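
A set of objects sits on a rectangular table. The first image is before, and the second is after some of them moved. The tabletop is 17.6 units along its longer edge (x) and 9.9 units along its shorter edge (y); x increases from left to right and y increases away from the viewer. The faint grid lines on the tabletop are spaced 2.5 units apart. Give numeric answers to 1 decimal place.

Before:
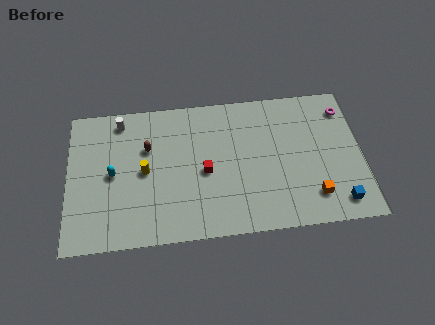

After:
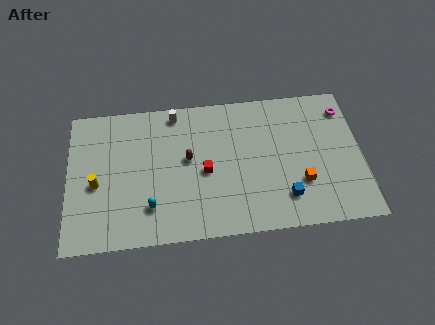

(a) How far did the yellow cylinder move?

3.0

The yellow cylinder moved from about (4.6, 4.9) to (1.7, 4.3), a distance of √(2.9² + 0.6²) ≈ 3.0.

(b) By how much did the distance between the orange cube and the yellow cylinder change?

+1.9

They were about 10.4 units apart before and 12.3 after — 1.9 units further apart.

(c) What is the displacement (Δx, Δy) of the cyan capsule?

(2.2, -2.5)

The cyan capsule started near (2.7, 4.9) and ended near (4.9, 2.4).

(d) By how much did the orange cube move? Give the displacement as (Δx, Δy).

(-0.7, 1.0)

The orange cube was at about (14.6, 2.1) and moved to about (13.9, 3.1).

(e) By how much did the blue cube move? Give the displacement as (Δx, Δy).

(-3.2, 0.7)

The blue cube was at about (16.1, 1.5) and moved to about (12.9, 2.2).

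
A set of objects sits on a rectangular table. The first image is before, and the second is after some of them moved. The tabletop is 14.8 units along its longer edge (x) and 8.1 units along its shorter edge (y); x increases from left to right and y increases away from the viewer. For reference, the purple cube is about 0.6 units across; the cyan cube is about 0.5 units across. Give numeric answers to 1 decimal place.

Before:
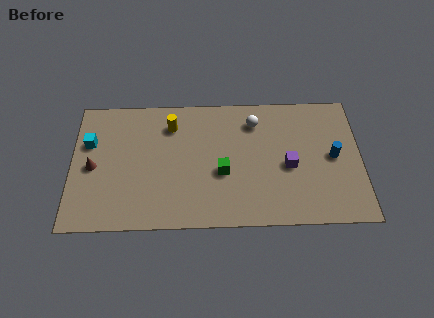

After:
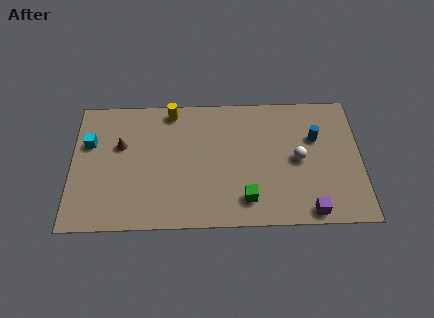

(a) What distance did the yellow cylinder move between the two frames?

0.9

The yellow cylinder moved from about (5.1, 6.3) to (5.1, 7.2), a distance of √(0.0² + 0.9²) ≈ 0.9.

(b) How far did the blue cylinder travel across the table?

1.5

The blue cylinder was near (13.4, 4.1) before and (12.5, 5.3) after, so it travelled √(0.9² + 1.2²) ≈ 1.5 units.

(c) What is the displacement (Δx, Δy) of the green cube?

(1.2, -1.7)

From the two frames, the green cube sits at roughly (7.7, 3.3) before and (8.9, 1.6) after.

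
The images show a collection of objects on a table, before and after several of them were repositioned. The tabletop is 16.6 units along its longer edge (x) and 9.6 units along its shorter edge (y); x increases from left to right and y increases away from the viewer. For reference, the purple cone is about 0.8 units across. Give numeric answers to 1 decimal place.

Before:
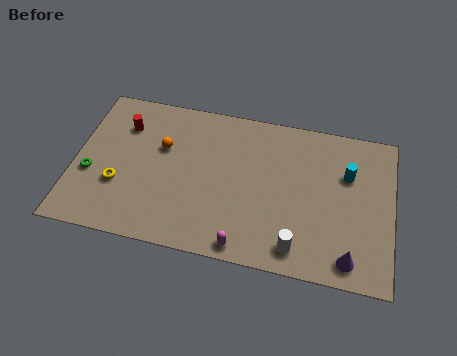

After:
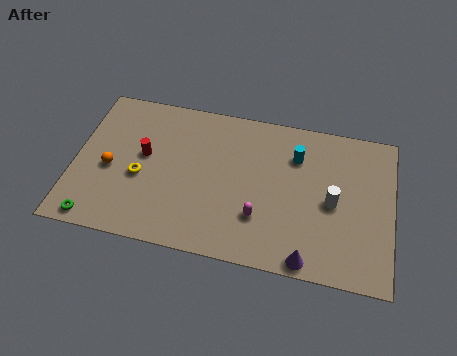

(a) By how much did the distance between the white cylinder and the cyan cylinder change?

-2.3

Before: roughly 5.5 units apart; after: 3.2. That's 2.3 units closer together.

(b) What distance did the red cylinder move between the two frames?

2.1

From (2.4, 7.1) to (3.6, 5.4), the red cylinder covered √(1.2² + 1.7²) ≈ 2.1 units.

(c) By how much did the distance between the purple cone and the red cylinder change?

-3.5

Before: roughly 13.4 units apart; after: 9.9. That's 3.5 units closer together.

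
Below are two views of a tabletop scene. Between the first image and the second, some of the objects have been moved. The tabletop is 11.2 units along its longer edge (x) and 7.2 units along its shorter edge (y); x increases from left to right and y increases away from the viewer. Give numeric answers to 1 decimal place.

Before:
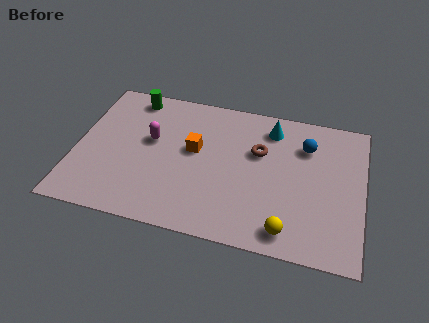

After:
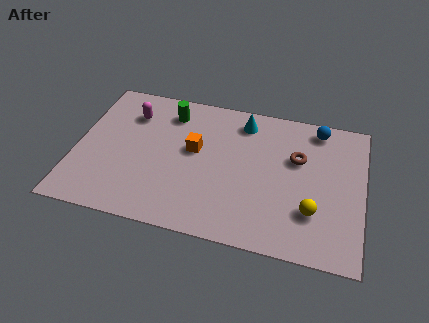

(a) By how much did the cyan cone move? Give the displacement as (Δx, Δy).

(-1.1, 0.1)

From the two frames, the cyan cone sits at roughly (7.5, 5.9) before and (6.4, 6.0) after.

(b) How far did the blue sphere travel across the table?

1.1

The blue sphere moved from about (8.9, 5.3) to (9.3, 6.3), a distance of √(0.4² + 1.0²) ≈ 1.1.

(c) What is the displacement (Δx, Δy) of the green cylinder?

(1.5, -0.5)

The green cylinder was at about (2.0, 6.3) and moved to about (3.5, 5.8).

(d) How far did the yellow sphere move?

1.4

The yellow sphere moved from about (8.4, 1.0) to (9.3, 2.1), a distance of √(0.9² + 1.1²) ≈ 1.4.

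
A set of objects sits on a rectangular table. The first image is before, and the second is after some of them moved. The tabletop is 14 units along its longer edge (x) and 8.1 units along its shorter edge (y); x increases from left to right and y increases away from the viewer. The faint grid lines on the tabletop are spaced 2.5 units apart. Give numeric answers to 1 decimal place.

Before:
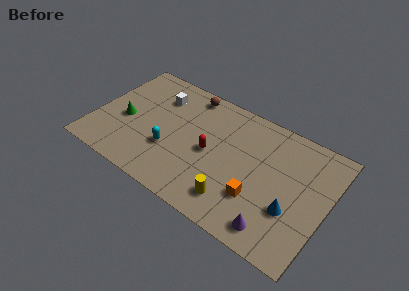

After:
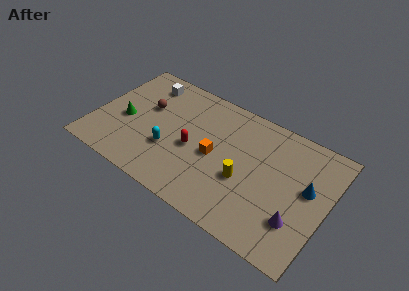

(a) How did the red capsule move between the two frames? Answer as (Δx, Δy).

(-1.0, -0.3)

The red capsule started near (7.0, 3.9) and ended near (6.0, 3.6).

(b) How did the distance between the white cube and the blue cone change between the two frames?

+1.2

Before: roughly 9.3 units apart; after: 10.5. That's 1.2 units further apart.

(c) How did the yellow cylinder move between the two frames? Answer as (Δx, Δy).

(0.3, 1.6)

From the two frames, the yellow cylinder sits at roughly (8.9, 1.6) before and (9.2, 3.2) after.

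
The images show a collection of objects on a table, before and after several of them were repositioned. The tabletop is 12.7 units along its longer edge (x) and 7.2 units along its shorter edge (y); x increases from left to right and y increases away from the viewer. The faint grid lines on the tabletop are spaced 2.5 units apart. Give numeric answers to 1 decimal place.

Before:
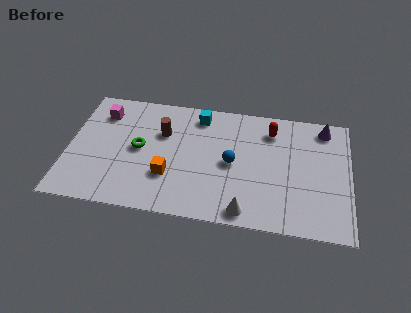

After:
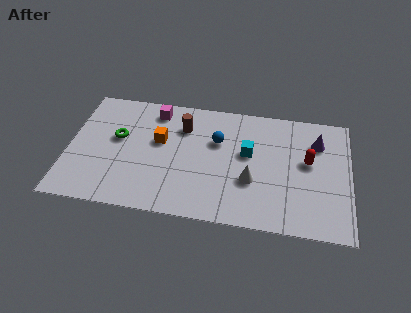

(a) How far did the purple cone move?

0.9

The purple cone moved from about (11.5, 6.2) to (11.2, 5.3), a distance of √(0.3² + 0.9²) ≈ 0.9.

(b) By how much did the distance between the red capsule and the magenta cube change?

-0.4

They were about 7.7 units apart before and 7.3 after — 0.4 units closer together.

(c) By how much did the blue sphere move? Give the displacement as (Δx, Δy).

(-0.7, 1.2)

The blue sphere was at about (7.4, 3.5) and moved to about (6.7, 4.7).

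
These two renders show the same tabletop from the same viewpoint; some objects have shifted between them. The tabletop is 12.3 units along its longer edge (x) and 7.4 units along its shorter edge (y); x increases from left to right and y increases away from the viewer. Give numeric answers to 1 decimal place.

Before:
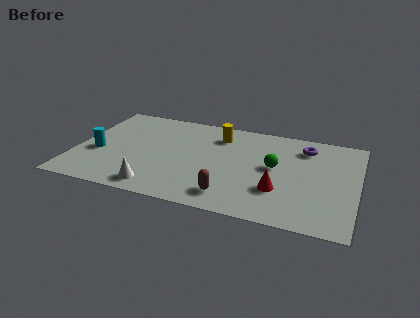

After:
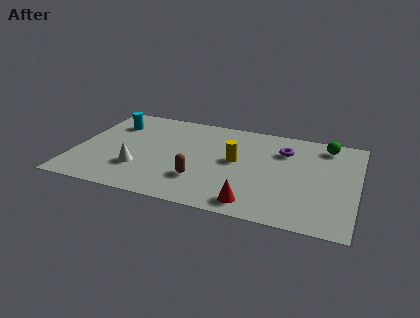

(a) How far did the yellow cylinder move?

2.0

The yellow cylinder was near (6.1, 5.8) before and (7.0, 4.0) after, so it travelled √(0.9² + 1.8²) ≈ 2.0 units.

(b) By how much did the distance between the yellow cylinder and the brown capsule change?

-2.2

They were about 4.6 units apart before and 2.4 after — 2.2 units closer together.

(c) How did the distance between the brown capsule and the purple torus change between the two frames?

-0.7

The distance was about 5.4 in the first image and 4.7 in the second, so they moved 0.7 units closer together.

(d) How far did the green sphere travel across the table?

3.1

From (8.7, 4.0) to (10.8, 6.3), the green sphere covered √(2.1² + 2.3²) ≈ 3.1 units.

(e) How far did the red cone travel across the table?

1.6

The red cone was near (9.0, 2.3) before and (8.0, 1.0) after, so it travelled √(1.0² + 1.3²) ≈ 1.6 units.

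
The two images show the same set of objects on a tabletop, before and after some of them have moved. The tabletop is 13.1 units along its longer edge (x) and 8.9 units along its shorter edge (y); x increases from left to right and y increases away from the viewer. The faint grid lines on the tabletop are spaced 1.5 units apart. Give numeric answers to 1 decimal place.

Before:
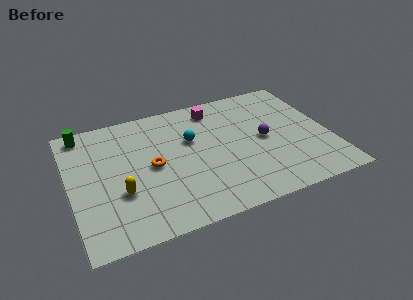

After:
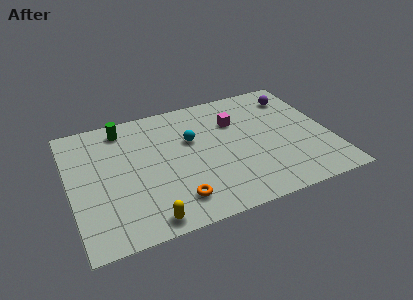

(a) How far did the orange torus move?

2.8

The orange torus was near (4.1, 4.4) before and (5.0, 1.7) after, so it travelled √(0.9² + 2.7²) ≈ 2.8 units.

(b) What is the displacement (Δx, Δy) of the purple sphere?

(1.9, 2.7)

The purple sphere started near (9.8, 4.4) and ended near (11.7, 7.1).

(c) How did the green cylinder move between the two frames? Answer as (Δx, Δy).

(2.0, -0.3)

The green cylinder was at about (0.9, 7.9) and moved to about (2.9, 7.6).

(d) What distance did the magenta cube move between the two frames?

1.6

From (7.6, 7.5) to (8.5, 6.2), the magenta cube covered √(0.9² + 1.3²) ≈ 1.6 units.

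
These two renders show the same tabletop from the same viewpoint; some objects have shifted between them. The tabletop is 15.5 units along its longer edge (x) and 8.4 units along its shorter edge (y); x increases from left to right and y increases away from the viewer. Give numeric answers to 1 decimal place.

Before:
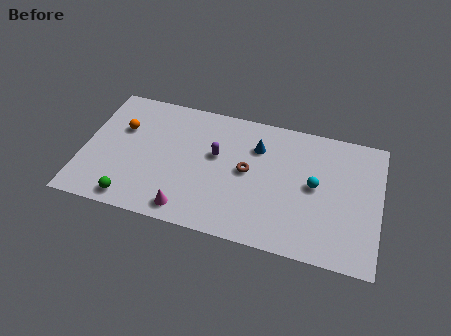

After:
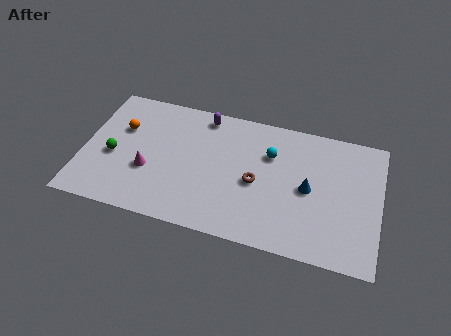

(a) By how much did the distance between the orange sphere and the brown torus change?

+0.6

Before: roughly 6.8 units apart; after: 7.4. That's 0.6 units further apart.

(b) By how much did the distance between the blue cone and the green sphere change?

+2.2

They were about 8.0 units apart before and 10.2 after — 2.2 units further apart.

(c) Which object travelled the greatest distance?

the blue cone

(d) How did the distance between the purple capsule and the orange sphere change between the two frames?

-0.4

They were about 5.0 units apart before and 4.6 after — 0.4 units closer together.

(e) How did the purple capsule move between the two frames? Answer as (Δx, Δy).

(-0.8, 2.4)

From the two frames, the purple capsule sits at roughly (6.9, 5.0) before and (6.1, 7.4) after.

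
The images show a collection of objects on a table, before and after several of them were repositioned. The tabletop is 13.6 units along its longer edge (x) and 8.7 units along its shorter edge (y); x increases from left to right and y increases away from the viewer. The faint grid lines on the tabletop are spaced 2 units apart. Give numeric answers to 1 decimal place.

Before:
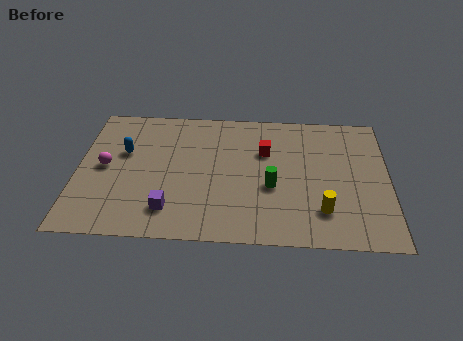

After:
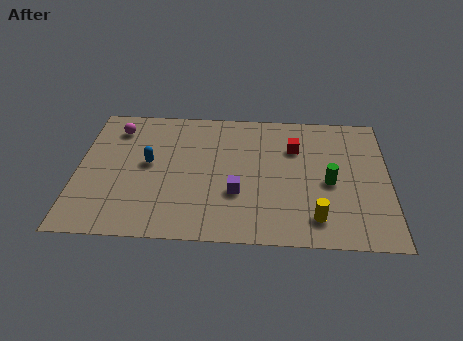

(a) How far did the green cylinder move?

2.5

The green cylinder was near (8.5, 3.5) before and (11.0, 3.9) after, so it travelled √(2.5² + 0.4²) ≈ 2.5 units.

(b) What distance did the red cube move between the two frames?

1.3

The red cube moved from about (8.2, 5.8) to (9.5, 6.1), a distance of √(1.3² + 0.3²) ≈ 1.3.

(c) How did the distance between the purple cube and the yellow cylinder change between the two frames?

-2.9

The distance was about 6.6 in the first image and 3.7 in the second, so they moved 2.9 units closer together.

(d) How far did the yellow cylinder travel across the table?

0.6

The yellow cylinder moved from about (10.7, 2.1) to (10.4, 1.6), a distance of √(0.3² + 0.5²) ≈ 0.6.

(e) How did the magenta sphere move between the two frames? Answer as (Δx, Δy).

(0.4, 2.6)

From the two frames, the magenta sphere sits at roughly (1.2, 4.4) before and (1.6, 7.0) after.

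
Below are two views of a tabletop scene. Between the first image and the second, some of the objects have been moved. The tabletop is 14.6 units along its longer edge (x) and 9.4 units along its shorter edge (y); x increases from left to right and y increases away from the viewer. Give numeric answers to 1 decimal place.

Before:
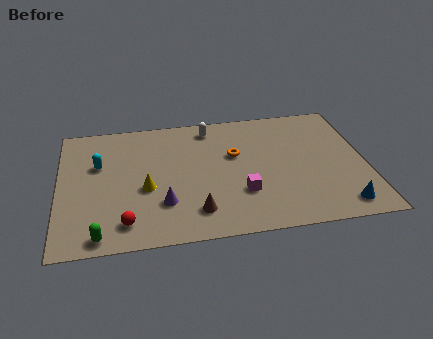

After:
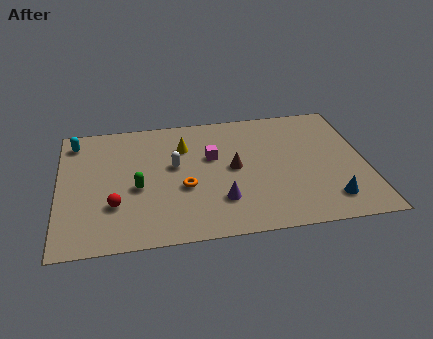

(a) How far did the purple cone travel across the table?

2.7

From (4.9, 2.7) to (7.6, 2.5), the purple cone covered √(2.7² + 0.2²) ≈ 2.7 units.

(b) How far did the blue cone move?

0.7

From (13.2, 1.3) to (12.7, 1.8), the blue cone covered √(0.5² + 0.5²) ≈ 0.7 units.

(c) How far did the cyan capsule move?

2.2

The cyan capsule moved from about (1.9, 6.0) to (0.8, 7.9), a distance of √(1.1² + 1.9²) ≈ 2.2.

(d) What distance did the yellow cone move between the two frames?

3.5

From (4.1, 3.9) to (6.0, 6.8), the yellow cone covered √(1.9² + 2.9²) ≈ 3.5 units.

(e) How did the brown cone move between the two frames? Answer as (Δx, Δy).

(1.9, 2.9)

The brown cone started near (6.4, 1.9) and ended near (8.3, 4.8).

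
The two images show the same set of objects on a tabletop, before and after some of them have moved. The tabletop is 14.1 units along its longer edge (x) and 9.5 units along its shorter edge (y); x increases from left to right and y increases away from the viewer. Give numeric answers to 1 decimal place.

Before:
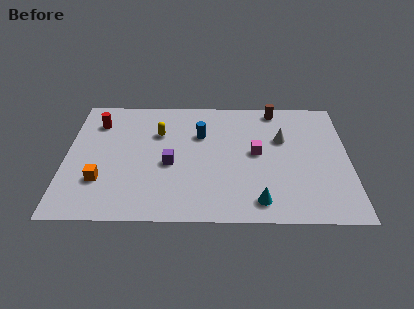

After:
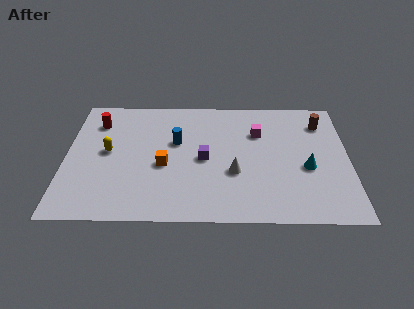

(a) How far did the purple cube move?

1.7

The purple cube moved from about (5.2, 4.1) to (6.9, 4.5), a distance of √(1.7² + 0.4²) ≈ 1.7.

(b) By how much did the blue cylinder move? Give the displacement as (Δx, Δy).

(-1.2, -0.6)

The blue cylinder started near (6.7, 6.4) and ended near (5.5, 5.8).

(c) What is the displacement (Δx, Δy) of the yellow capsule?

(-2.5, -1.5)

The yellow capsule was at about (4.6, 6.5) and moved to about (2.1, 5.0).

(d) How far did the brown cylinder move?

2.5

The brown cylinder was near (10.5, 8.5) before and (12.8, 7.4) after, so it travelled √(2.3² + 1.1²) ≈ 2.5 units.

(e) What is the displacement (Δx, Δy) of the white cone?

(-2.4, -2.6)

The white cone started near (10.8, 6.1) and ended near (8.4, 3.5).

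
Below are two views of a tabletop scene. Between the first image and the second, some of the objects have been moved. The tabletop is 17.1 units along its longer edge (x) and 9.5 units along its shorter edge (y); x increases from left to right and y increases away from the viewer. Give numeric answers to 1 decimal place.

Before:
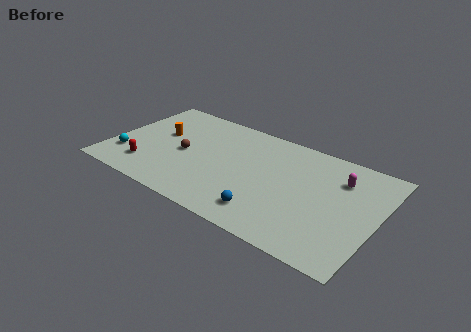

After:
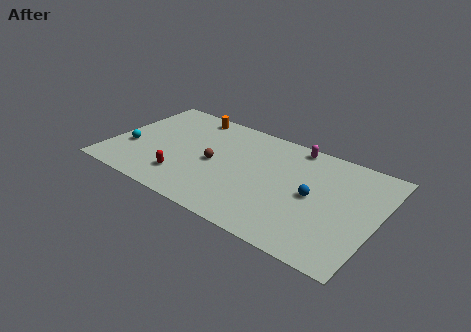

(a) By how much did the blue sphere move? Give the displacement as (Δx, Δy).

(2.5, 2.9)

From the two frames, the blue sphere sits at roughly (10.6, 1.8) before and (13.1, 4.7) after.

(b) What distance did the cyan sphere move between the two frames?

0.9

The cyan sphere moved from about (1.2, 2.5) to (1.3, 3.4), a distance of √(0.1² + 0.9²) ≈ 0.9.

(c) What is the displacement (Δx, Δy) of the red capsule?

(2.4, 0.1)

From the two frames, the red capsule sits at roughly (2.7, 2.1) before and (5.1, 2.2) after.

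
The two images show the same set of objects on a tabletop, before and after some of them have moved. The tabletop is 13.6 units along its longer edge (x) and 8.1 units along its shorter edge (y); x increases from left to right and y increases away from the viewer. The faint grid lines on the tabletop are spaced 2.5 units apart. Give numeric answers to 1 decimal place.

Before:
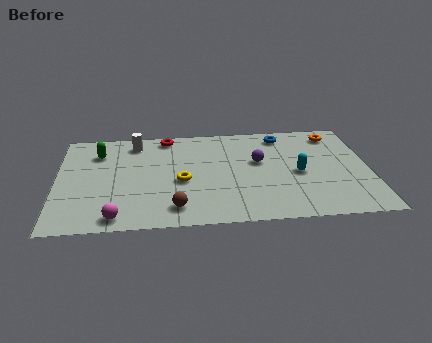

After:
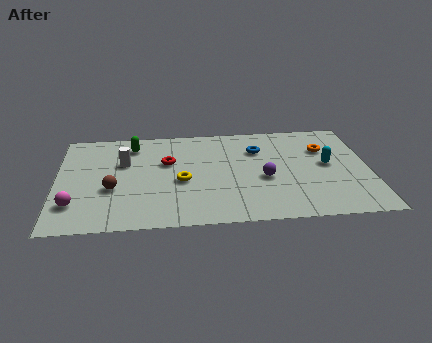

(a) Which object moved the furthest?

the brown sphere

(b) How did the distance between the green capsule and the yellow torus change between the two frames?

-0.7

Before: roughly 4.4 units apart; after: 3.7. That's 0.7 units closer together.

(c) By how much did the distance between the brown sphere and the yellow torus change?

+0.9

The distance was about 2.1 in the first image and 3.0 in the second, so they moved 0.9 units further apart.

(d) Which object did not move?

the yellow torus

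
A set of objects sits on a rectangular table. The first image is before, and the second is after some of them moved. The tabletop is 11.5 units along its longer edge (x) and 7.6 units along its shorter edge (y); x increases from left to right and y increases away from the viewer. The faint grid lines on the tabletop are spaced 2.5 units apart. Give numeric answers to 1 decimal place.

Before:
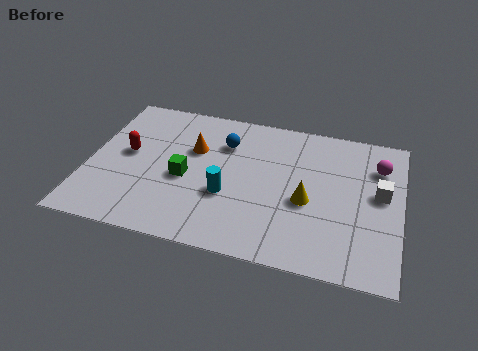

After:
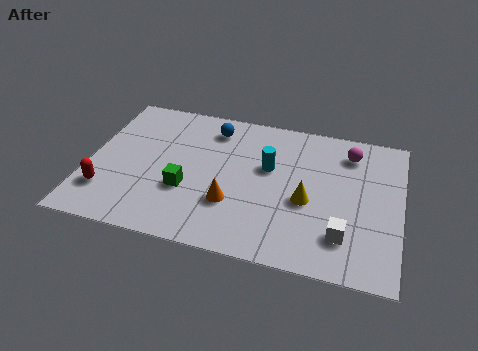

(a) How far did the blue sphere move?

0.9

The blue sphere was near (4.9, 5.5) before and (4.4, 6.2) after, so it travelled √(0.5² + 0.7²) ≈ 0.9 units.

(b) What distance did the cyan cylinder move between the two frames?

2.3

From (5.2, 2.8) to (6.6, 4.6), the cyan cylinder covered √(1.4² + 1.8²) ≈ 2.3 units.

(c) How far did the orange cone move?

3.0

From (3.8, 4.9) to (5.4, 2.4), the orange cone covered √(1.6² + 2.5²) ≈ 3.0 units.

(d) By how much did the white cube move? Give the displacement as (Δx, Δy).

(-1.2, -2.4)

From the two frames, the white cube sits at roughly (10.7, 4.2) before and (9.5, 1.8) after.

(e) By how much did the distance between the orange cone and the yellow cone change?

-1.8

The distance was about 4.6 in the first image and 2.8 in the second, so they moved 1.8 units closer together.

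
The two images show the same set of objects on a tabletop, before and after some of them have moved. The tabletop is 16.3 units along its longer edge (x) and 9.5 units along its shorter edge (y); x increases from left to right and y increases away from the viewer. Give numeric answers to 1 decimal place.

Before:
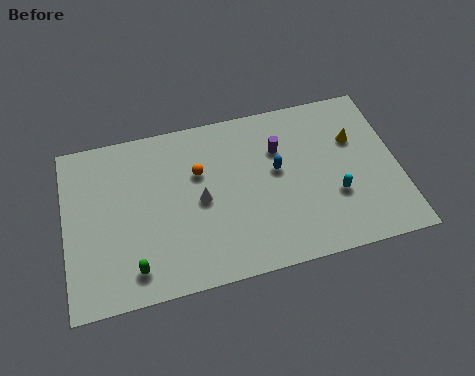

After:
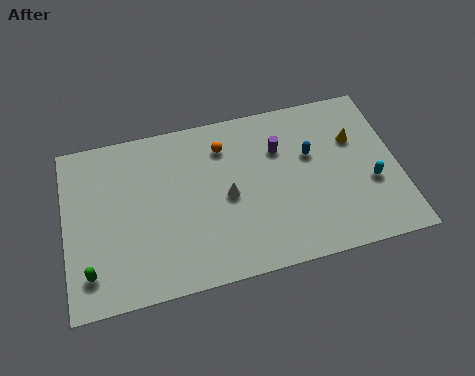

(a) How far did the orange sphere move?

1.8

The orange sphere moved from about (6.6, 6.2) to (7.9, 7.4), a distance of √(1.3² + 1.2²) ≈ 1.8.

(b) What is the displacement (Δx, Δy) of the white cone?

(1.3, -0.1)

The white cone started near (6.6, 4.6) and ended near (7.9, 4.5).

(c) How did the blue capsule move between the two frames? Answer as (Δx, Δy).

(1.7, 0.5)

The blue capsule was at about (10.4, 5.4) and moved to about (12.1, 5.9).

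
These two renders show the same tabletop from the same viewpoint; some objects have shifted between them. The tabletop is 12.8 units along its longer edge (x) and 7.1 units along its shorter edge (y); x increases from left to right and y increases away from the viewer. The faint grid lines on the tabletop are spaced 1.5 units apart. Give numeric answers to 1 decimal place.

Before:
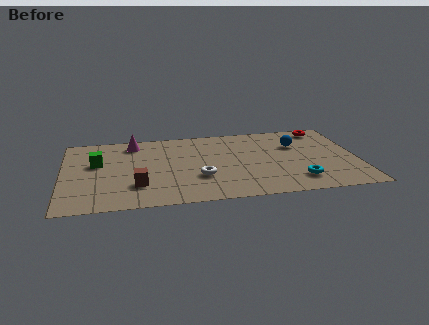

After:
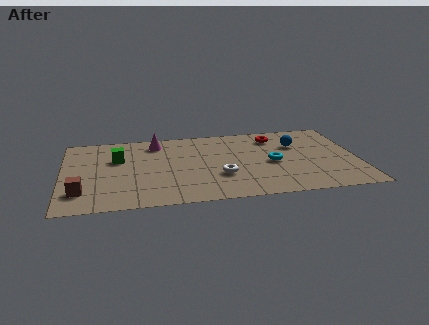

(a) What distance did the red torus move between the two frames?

2.3

From (11.5, 6.2) to (9.3, 5.7), the red torus covered √(2.2² + 0.5²) ≈ 2.3 units.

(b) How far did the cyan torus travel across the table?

2.1

The cyan torus was near (10.1, 1.5) before and (9.1, 3.3) after, so it travelled √(1.0² + 1.8²) ≈ 2.1 units.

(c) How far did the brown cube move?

2.4

From (3.2, 2.0) to (0.8, 1.7), the brown cube covered √(2.4² + 0.3²) ≈ 2.4 units.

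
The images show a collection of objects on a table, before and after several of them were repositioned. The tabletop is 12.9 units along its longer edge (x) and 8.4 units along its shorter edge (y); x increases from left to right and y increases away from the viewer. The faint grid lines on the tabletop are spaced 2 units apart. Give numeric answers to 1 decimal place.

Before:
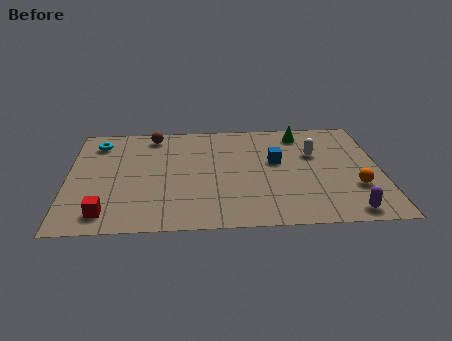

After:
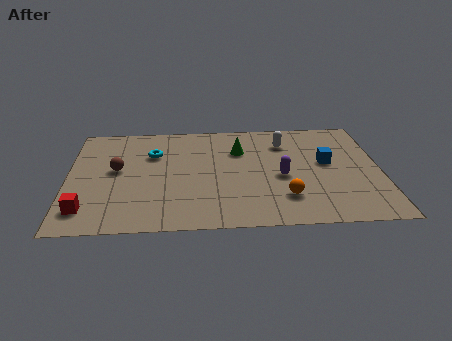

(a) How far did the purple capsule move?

3.8

The purple capsule was near (11.4, 0.9) before and (8.8, 3.7) after, so it travelled √(2.6² + 2.8²) ≈ 3.8 units.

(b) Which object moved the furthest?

the purple capsule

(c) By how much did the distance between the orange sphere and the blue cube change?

-0.7

Before: roughly 3.9 units apart; after: 3.2. That's 0.7 units closer together.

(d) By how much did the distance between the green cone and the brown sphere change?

-0.9

Before: roughly 6.2 units apart; after: 5.3. That's 0.9 units closer together.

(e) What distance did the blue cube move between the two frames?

2.1

The blue cube moved from about (8.6, 4.9) to (10.7, 4.7), a distance of √(2.1² + 0.2²) ≈ 2.1.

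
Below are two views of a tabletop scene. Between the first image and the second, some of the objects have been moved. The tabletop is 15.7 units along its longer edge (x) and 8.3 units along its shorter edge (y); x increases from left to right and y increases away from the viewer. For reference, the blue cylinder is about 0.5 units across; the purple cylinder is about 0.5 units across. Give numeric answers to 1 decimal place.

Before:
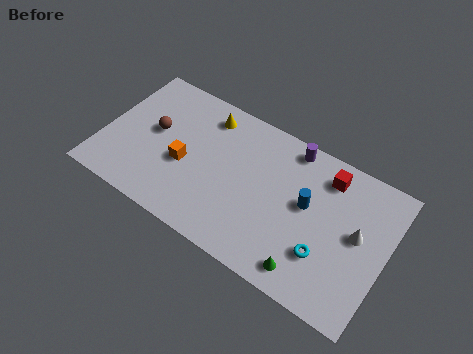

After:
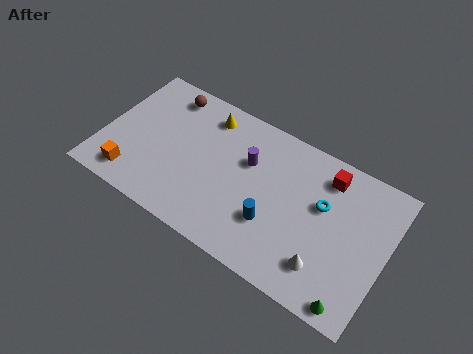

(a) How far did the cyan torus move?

2.6

From (12.6, 2.5) to (12.1, 5.1), the cyan torus covered √(0.5² + 2.6²) ≈ 2.6 units.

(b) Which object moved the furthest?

the orange cube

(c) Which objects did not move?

the red cube and the yellow cone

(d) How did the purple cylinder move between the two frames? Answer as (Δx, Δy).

(-2.1, -2.0)

The purple cylinder started near (10.0, 7.4) and ended near (7.9, 5.4).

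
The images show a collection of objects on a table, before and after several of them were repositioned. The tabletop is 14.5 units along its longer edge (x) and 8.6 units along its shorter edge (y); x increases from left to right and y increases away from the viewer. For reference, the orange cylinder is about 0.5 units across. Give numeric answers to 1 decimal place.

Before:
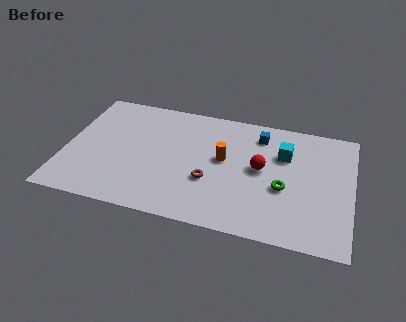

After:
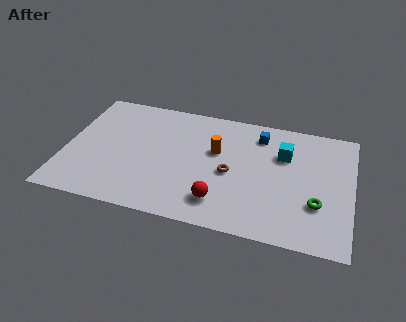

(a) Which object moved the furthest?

the red sphere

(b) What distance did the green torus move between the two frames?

1.8

The green torus moved from about (11.1, 3.5) to (12.8, 2.8), a distance of √(1.7² + 0.7²) ≈ 1.8.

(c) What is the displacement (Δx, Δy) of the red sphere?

(-1.9, -2.8)

The red sphere was at about (9.9, 4.6) and moved to about (8.0, 1.8).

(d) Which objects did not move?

the blue cube and the cyan cube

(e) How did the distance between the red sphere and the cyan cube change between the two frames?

+3.4

They were about 1.7 units apart before and 5.1 after — 3.4 units further apart.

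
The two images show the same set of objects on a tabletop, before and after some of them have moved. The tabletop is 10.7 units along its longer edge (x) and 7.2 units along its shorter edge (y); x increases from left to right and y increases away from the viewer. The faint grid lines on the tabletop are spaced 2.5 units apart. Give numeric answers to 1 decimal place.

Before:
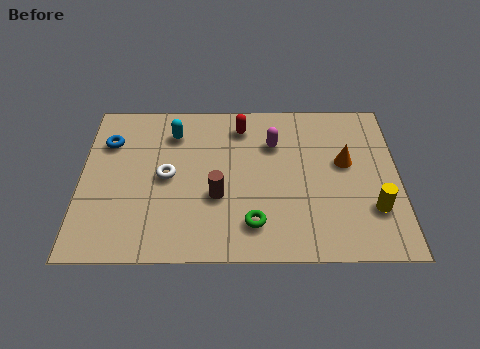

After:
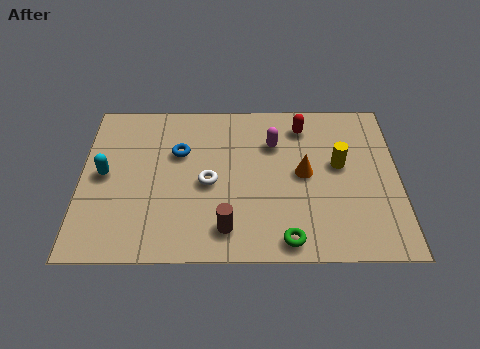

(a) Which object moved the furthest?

the cyan capsule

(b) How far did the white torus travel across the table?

1.4

The white torus moved from about (2.9, 3.6) to (4.3, 3.3), a distance of √(1.4² + 0.3²) ≈ 1.4.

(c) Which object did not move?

the magenta capsule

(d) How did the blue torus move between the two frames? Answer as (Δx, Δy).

(2.4, -0.5)

The blue torus was at about (0.9, 5.2) and moved to about (3.3, 4.7).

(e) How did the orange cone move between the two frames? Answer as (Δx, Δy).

(-1.4, -0.5)

The orange cone was at about (8.9, 4.2) and moved to about (7.5, 3.7).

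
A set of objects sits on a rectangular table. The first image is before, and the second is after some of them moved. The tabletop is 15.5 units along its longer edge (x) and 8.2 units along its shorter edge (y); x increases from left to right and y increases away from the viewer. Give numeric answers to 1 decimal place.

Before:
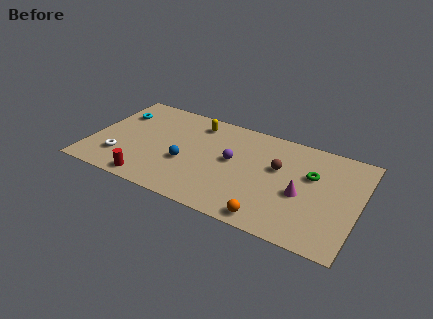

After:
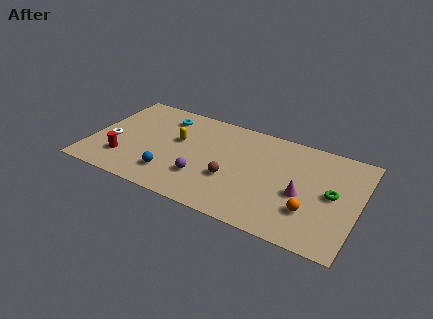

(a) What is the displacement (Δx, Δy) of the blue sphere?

(-0.7, -1.3)

The blue sphere was at about (5.6, 3.2) and moved to about (4.9, 1.9).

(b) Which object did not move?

the magenta cone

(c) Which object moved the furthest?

the brown sphere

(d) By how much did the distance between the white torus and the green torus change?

+1.6

The distance was about 11.2 in the first image and 12.8 in the second, so they moved 1.6 units further apart.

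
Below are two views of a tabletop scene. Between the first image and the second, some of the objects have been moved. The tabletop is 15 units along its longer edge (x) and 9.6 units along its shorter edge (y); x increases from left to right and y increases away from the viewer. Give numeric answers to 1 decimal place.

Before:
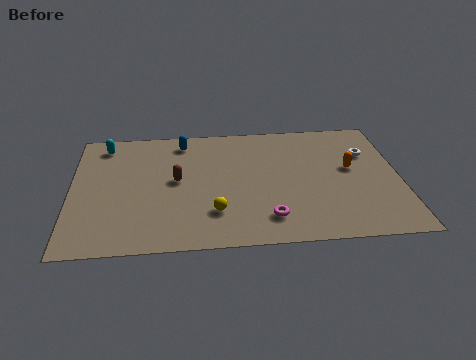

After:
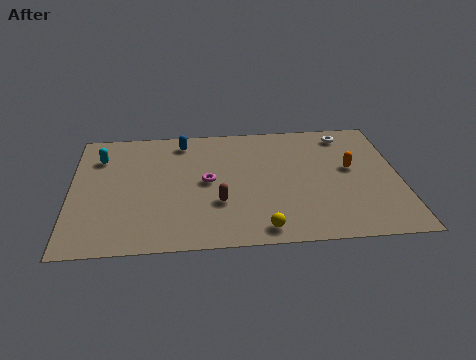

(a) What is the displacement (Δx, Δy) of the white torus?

(-0.9, 1.6)

From the two frames, the white torus sits at roughly (13.6, 6.6) before and (12.7, 8.2) after.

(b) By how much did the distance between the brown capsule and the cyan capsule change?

+2.2

The distance was about 4.5 in the first image and 6.7 in the second, so they moved 2.2 units further apart.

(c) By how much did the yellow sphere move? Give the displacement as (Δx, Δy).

(2.1, -1.4)

The yellow sphere was at about (6.5, 2.5) and moved to about (8.6, 1.1).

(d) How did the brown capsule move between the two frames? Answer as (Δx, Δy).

(1.9, -1.9)

From the two frames, the brown capsule sits at roughly (4.8, 5.1) before and (6.7, 3.2) after.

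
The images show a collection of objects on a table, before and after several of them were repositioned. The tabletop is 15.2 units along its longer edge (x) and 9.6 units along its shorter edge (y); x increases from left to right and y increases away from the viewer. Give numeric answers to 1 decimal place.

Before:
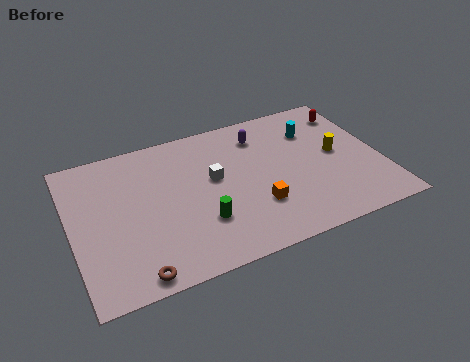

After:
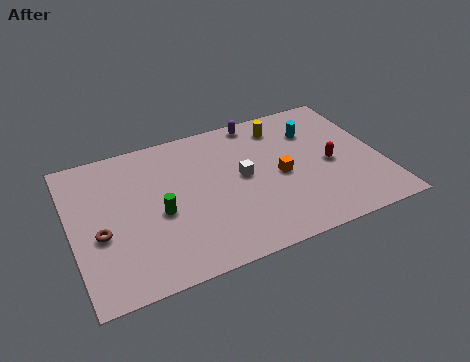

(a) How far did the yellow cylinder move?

3.8

From (13.1, 5.0) to (10.7, 7.9), the yellow cylinder covered √(2.4² + 2.9²) ≈ 3.8 units.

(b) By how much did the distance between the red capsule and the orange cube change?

-4.7

Before: roughly 7.2 units apart; after: 2.5. That's 4.7 units closer together.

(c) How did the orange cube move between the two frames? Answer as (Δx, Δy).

(1.4, 1.6)

From the two frames, the orange cube sits at roughly (8.8, 2.9) before and (10.2, 4.5) after.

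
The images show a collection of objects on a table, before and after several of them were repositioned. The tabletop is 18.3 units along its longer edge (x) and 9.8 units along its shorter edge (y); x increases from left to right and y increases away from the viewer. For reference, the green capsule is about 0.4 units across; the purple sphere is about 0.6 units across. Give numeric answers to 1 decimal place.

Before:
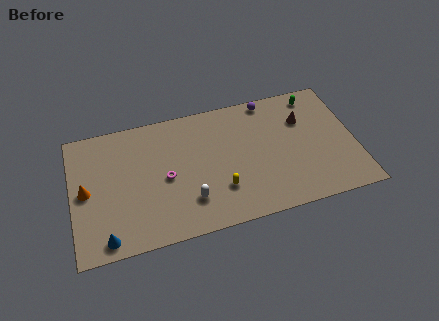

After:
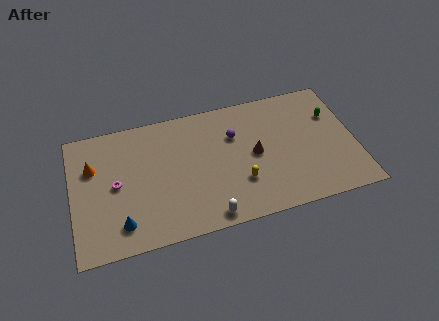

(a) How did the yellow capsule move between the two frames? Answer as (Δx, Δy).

(1.3, 0.2)

The yellow capsule was at about (9.4, 2.8) and moved to about (10.7, 3.0).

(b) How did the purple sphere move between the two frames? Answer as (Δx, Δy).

(-2.4, -2.2)

From the two frames, the purple sphere sits at roughly (13.0, 8.9) before and (10.6, 6.7) after.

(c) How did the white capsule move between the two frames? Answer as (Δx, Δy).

(1.1, -1.5)

The white capsule was at about (7.4, 2.5) and moved to about (8.5, 1.0).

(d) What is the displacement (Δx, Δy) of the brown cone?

(-3.3, -1.9)

The brown cone started near (15.1, 6.8) and ended near (11.8, 4.9).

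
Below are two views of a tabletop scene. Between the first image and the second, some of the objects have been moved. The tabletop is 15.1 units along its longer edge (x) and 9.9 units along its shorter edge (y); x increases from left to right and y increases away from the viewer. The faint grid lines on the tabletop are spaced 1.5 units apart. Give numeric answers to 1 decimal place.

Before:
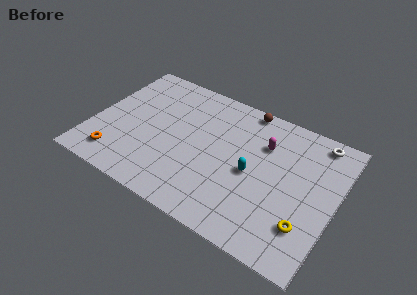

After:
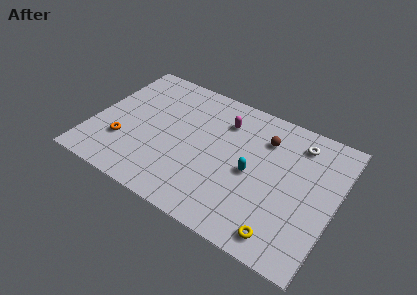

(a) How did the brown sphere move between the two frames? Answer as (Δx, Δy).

(1.5, -1.7)

The brown sphere started near (8.9, 9.1) and ended near (10.4, 7.4).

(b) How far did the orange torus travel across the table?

1.3

The orange torus moved from about (1.9, 1.7) to (2.1, 3.0), a distance of √(0.2² + 1.3²) ≈ 1.3.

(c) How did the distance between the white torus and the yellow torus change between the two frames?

+0.6

Before: roughly 6.2 units apart; after: 6.8. That's 0.6 units further apart.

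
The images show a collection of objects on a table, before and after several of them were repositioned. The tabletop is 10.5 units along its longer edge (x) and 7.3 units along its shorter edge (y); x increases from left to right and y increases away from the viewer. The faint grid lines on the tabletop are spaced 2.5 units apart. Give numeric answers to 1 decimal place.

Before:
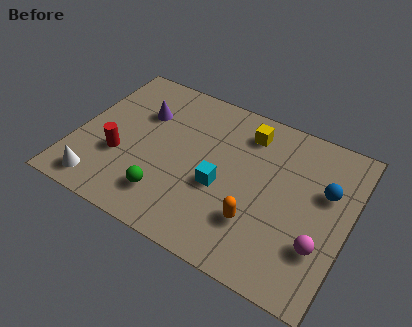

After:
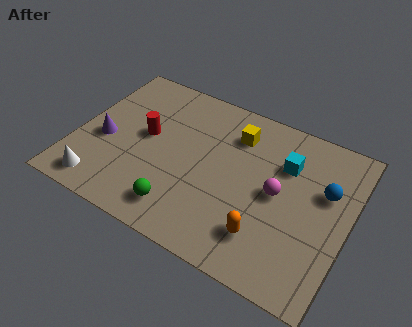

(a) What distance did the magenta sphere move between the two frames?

2.3

From (9.6, 2.2) to (7.8, 3.7), the magenta sphere covered √(1.8² + 1.5²) ≈ 2.3 units.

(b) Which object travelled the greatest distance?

the cyan cube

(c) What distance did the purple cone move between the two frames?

2.2

The purple cone was near (2.3, 5.0) before and (1.1, 3.1) after, so it travelled √(1.2² + 1.9²) ≈ 2.2 units.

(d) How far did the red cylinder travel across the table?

1.6

The red cylinder moved from about (1.8, 2.6) to (2.6, 4.0), a distance of √(0.8² + 1.4²) ≈ 1.6.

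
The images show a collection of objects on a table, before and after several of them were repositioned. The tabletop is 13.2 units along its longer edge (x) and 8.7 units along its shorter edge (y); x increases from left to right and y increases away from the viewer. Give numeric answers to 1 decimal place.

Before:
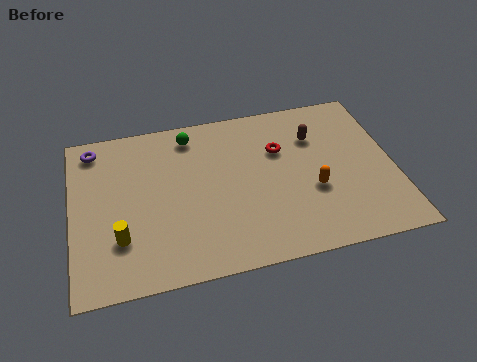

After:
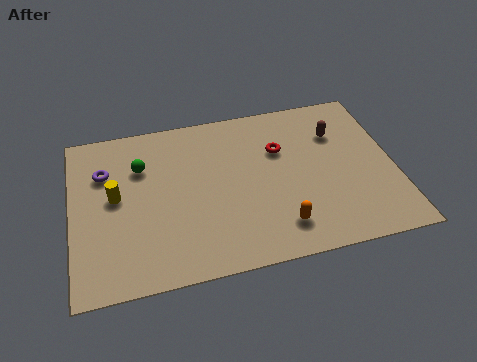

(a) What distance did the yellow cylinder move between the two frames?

2.2

The yellow cylinder was near (1.9, 2.5) before and (1.8, 4.7) after, so it travelled √(0.1² + 2.2²) ≈ 2.2 units.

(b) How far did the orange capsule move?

2.2

The orange capsule was near (9.8, 3.3) before and (8.3, 1.7) after, so it travelled √(1.5² + 1.6²) ≈ 2.2 units.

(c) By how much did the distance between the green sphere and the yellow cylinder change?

-4.0

They were about 5.8 units apart before and 1.8 after — 4.0 units closer together.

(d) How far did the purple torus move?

1.5

The purple torus was near (1.0, 7.5) before and (1.4, 6.1) after, so it travelled √(0.4² + 1.4²) ≈ 1.5 units.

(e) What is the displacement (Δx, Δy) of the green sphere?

(-2.1, -1.3)

The green sphere started near (5.0, 7.4) and ended near (2.9, 6.1).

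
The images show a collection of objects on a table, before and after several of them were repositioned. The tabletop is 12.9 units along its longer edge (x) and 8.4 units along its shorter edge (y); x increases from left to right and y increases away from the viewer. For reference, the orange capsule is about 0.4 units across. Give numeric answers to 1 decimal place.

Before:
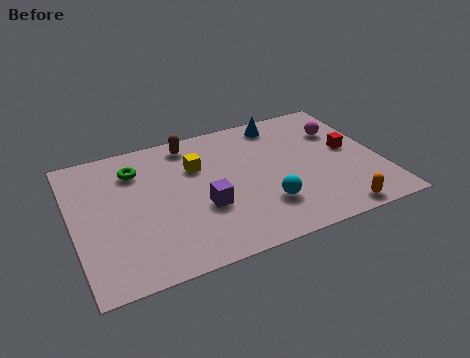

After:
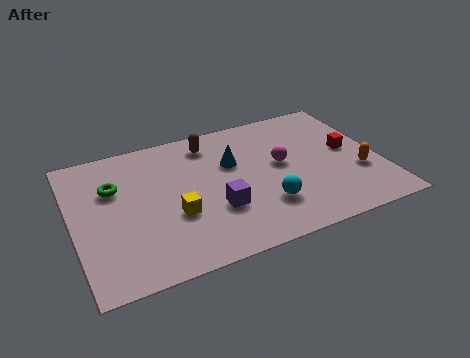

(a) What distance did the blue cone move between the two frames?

3.0

The blue cone was near (9.1, 7.3) before and (6.8, 5.4) after, so it travelled √(2.3² + 1.9²) ≈ 3.0 units.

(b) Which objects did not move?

the red cube and the cyan sphere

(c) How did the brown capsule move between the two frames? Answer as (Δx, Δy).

(0.8, -0.3)

The brown capsule was at about (5.2, 7.3) and moved to about (6.0, 7.0).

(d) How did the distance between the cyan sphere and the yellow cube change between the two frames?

-0.4

Before: roughly 4.2 units apart; after: 3.8. That's 0.4 units closer together.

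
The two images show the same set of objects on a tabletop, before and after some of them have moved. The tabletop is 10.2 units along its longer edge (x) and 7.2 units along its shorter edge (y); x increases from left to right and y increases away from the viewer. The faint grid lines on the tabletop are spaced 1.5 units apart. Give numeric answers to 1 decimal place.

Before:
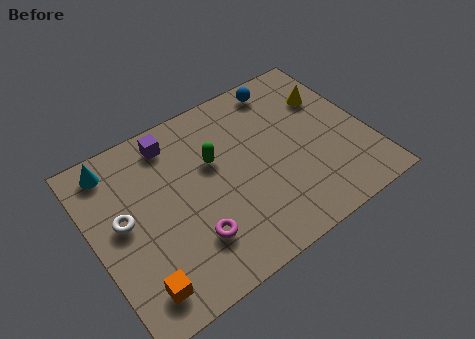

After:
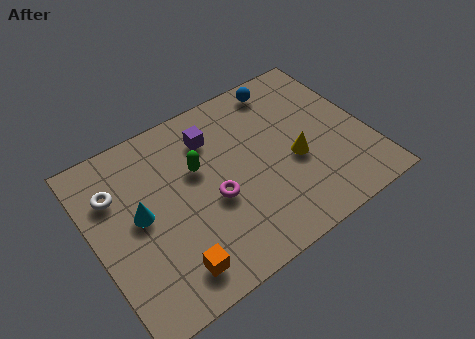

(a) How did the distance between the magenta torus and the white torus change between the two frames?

+0.9

They were about 3.0 units apart before and 3.9 after — 0.9 units further apart.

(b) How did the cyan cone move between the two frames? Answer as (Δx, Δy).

(0.6, -2.4)

The cyan cone started near (1.1, 6.2) and ended near (1.7, 3.8).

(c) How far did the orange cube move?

1.2

The orange cube moved from about (1.2, 1.2) to (2.4, 1.2), a distance of √(1.2² + 0.0²) ≈ 1.2.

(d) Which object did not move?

the blue sphere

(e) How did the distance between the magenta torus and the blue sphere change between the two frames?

-1.5

They were about 6.2 units apart before and 4.7 after — 1.5 units closer together.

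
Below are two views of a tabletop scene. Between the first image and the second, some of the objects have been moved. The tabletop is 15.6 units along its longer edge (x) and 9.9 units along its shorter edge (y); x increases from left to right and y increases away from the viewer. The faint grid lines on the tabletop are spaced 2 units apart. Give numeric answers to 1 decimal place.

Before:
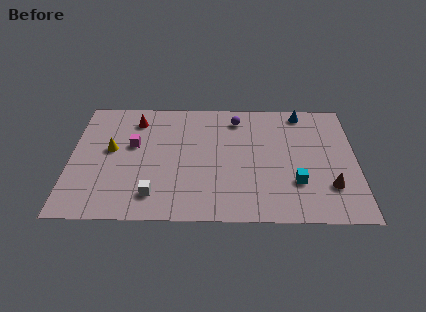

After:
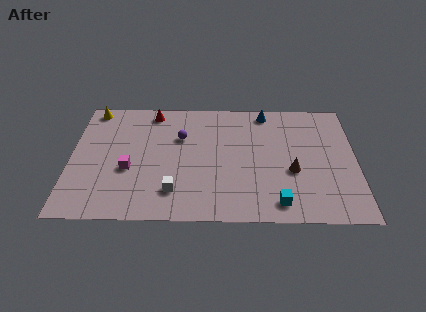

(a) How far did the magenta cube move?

2.0

From (3.4, 5.9) to (3.2, 3.9), the magenta cube covered √(0.2² + 2.0²) ≈ 2.0 units.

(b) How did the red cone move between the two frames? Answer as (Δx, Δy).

(0.9, 0.7)

The red cone started near (3.5, 8.0) and ended near (4.4, 8.7).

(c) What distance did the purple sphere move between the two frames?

3.5

The purple sphere was near (9.1, 8.2) before and (6.0, 6.6) after, so it travelled √(3.1² + 1.6²) ≈ 3.5 units.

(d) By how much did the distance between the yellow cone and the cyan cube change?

+2.3

They were about 10.4 units apart before and 12.7 after — 2.3 units further apart.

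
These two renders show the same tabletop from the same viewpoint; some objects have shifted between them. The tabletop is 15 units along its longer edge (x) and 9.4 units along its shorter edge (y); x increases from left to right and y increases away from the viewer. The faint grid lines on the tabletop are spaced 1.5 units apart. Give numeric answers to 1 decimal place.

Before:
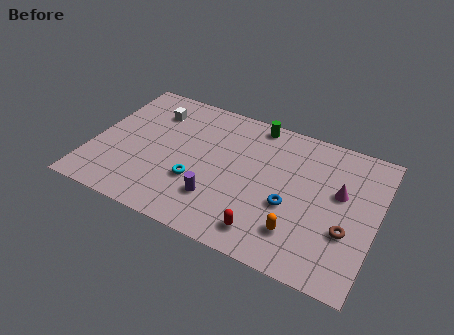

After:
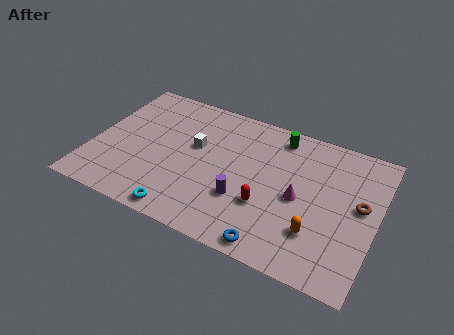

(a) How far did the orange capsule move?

1.0

From (11.2, 2.2) to (12.1, 2.6), the orange capsule covered √(0.9² + 0.4²) ≈ 1.0 units.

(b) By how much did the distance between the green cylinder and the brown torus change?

-2.1

They were about 7.5 units apart before and 5.4 after — 2.1 units closer together.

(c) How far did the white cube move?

3.0

The white cube moved from about (2.8, 7.2) to (5.3, 5.6), a distance of √(2.5² + 1.6²) ≈ 3.0.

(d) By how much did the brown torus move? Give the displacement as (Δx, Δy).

(0.5, 1.9)

From the two frames, the brown torus sits at roughly (13.6, 3.3) before and (14.1, 5.2) after.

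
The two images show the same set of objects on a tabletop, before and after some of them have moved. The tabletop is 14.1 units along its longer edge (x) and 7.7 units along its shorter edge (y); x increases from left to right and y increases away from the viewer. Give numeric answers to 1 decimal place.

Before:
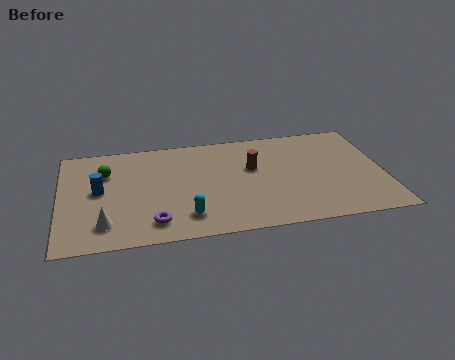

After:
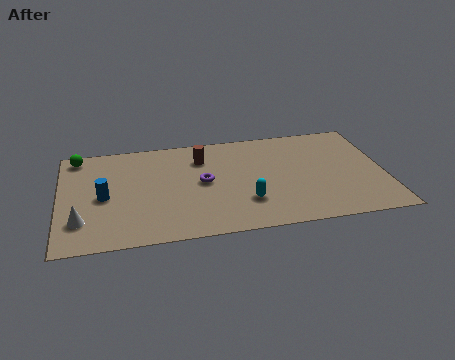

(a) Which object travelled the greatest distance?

the purple torus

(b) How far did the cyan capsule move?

2.7

The cyan capsule was near (5.4, 1.6) before and (8.0, 2.2) after, so it travelled √(2.6² + 0.6²) ≈ 2.7 units.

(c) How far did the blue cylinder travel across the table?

0.5

From (1.7, 4.1) to (1.9, 3.6), the blue cylinder covered √(0.2² + 0.5²) ≈ 0.5 units.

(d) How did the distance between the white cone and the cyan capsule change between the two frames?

+3.6

Before: roughly 3.5 units apart; after: 7.1. That's 3.6 units further apart.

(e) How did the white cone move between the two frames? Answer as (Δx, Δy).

(-1.0, 0.4)

The white cone was at about (1.9, 1.6) and moved to about (0.9, 2.0).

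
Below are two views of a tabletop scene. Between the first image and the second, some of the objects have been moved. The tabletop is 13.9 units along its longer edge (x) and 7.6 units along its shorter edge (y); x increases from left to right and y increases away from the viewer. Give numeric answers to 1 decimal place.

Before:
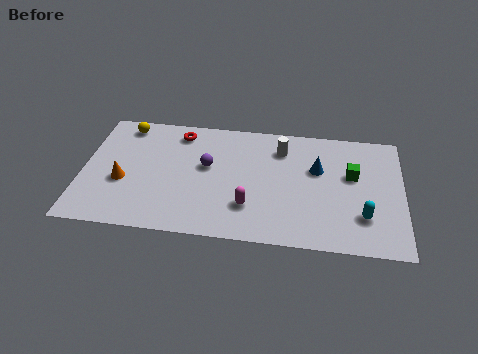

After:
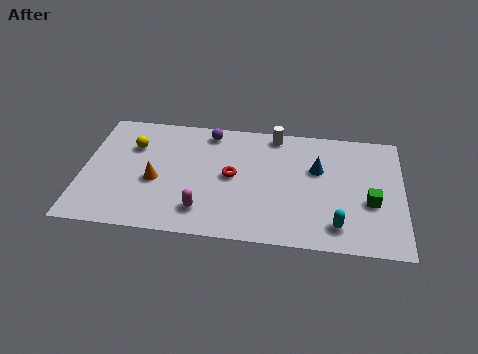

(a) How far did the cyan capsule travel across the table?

1.3

The cyan capsule moved from about (12.2, 2.1) to (11.1, 1.4), a distance of √(1.1² + 0.7²) ≈ 1.3.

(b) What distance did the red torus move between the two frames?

3.5

The red torus was near (4.1, 6.4) before and (6.5, 3.9) after, so it travelled √(2.4² + 2.5²) ≈ 3.5 units.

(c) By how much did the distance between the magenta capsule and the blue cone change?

+1.9

Before: roughly 4.0 units apart; after: 5.9. That's 1.9 units further apart.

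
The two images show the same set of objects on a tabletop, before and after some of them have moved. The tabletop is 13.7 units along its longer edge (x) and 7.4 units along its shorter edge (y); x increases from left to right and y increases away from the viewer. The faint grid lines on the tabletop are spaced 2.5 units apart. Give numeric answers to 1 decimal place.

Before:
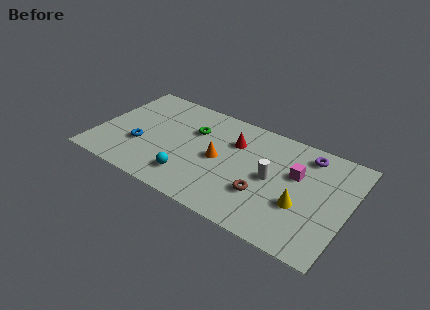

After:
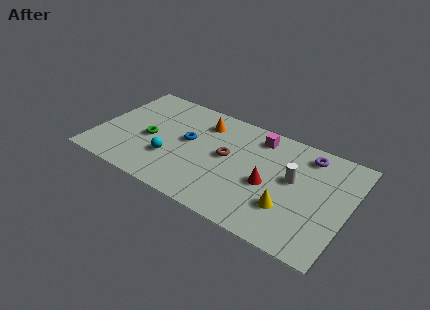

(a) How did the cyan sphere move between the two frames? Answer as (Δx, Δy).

(-1.2, 0.8)

From the two frames, the cyan sphere sits at roughly (5.4, 1.6) before and (4.2, 2.4) after.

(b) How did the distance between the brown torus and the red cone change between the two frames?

-0.9

They were about 3.4 units apart before and 2.5 after — 0.9 units closer together.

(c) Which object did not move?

the purple torus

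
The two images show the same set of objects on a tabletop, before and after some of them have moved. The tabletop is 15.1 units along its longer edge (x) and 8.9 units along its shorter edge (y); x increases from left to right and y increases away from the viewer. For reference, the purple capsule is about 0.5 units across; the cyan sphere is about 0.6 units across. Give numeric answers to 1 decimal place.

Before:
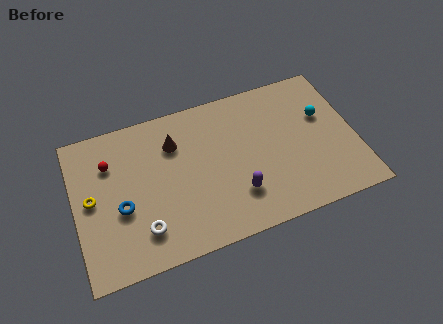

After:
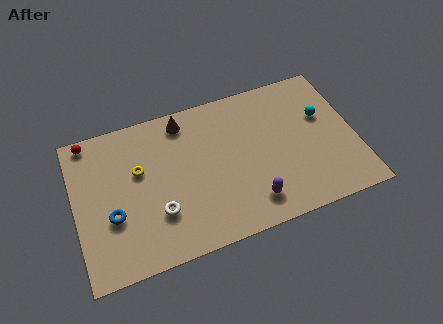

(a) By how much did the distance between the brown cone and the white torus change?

+0.3

They were about 5.0 units apart before and 5.3 after — 0.3 units further apart.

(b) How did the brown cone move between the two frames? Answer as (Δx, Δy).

(0.6, 1.2)

The brown cone was at about (5.5, 6.5) and moved to about (6.1, 7.7).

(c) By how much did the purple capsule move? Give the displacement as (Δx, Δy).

(0.7, -0.7)

The purple capsule started near (8.5, 2.4) and ended near (9.2, 1.7).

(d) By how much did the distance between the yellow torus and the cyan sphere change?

-2.6

They were about 12.6 units apart before and 10.0 after — 2.6 units closer together.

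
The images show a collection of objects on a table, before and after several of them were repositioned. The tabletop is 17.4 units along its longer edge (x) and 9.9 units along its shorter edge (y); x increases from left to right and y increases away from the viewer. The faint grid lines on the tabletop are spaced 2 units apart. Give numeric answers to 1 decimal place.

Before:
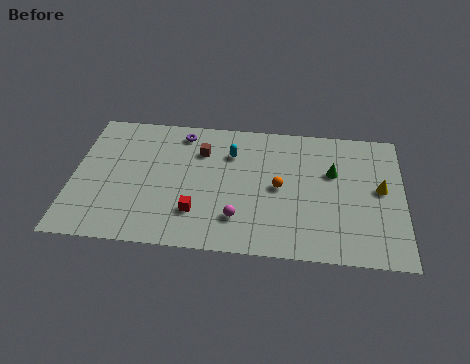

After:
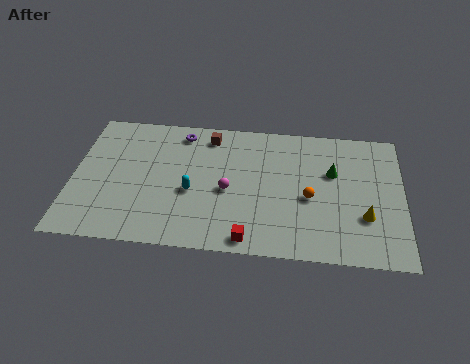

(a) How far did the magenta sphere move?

2.1

The magenta sphere moved from about (8.8, 2.4) to (8.2, 4.4), a distance of √(0.6² + 2.0²) ≈ 2.1.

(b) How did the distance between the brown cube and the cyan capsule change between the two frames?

+2.8

Before: roughly 1.6 units apart; after: 4.4. That's 2.8 units further apart.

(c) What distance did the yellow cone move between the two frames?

2.2

The yellow cone moved from about (16.2, 5.3) to (15.4, 3.2), a distance of √(0.8² + 2.1²) ≈ 2.2.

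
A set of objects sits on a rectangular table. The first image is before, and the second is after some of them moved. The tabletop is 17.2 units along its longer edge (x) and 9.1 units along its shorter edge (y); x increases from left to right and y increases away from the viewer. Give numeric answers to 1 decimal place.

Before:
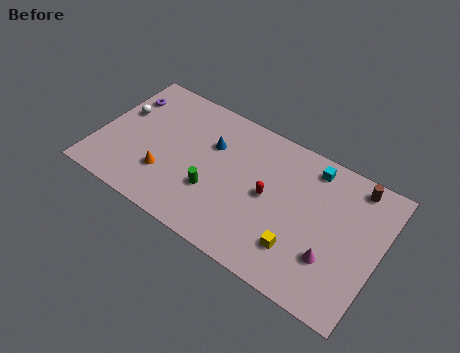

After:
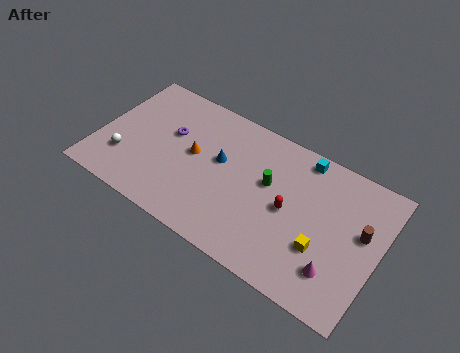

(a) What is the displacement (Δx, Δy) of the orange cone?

(1.4, 2.2)

The orange cone started near (4.4, 2.7) and ended near (5.8, 4.9).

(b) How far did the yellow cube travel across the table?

1.5

From (12.7, 2.3) to (14.0, 3.1), the yellow cube covered √(1.3² + 0.8²) ≈ 1.5 units.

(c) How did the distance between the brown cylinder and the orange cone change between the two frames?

-1.8

They were about 12.1 units apart before and 10.3 after — 1.8 units closer together.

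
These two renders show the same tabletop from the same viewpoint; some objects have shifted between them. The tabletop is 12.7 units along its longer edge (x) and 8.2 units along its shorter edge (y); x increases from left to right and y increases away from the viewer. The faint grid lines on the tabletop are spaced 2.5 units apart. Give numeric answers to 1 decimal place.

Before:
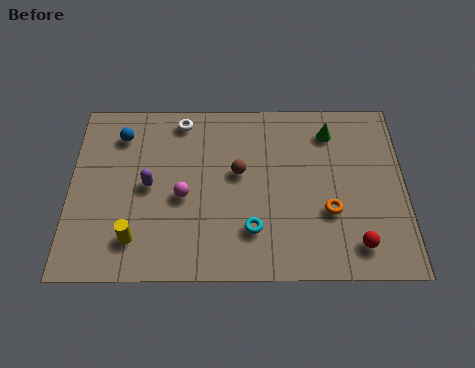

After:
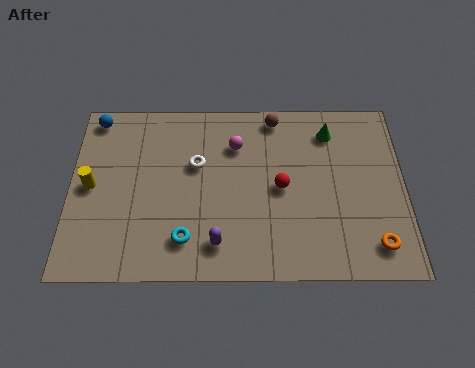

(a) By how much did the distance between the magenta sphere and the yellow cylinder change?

+3.2

Before: roughly 2.6 units apart; after: 5.8. That's 3.2 units further apart.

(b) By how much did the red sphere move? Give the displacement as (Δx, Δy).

(-2.8, 2.6)

The red sphere was at about (10.8, 1.4) and moved to about (8.0, 4.0).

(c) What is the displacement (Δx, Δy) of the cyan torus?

(-2.5, -0.4)

From the two frames, the cyan torus sits at roughly (6.9, 2.1) before and (4.4, 1.7) after.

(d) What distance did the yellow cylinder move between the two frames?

2.9

The yellow cylinder was near (2.5, 1.7) before and (0.8, 4.1) after, so it travelled √(1.7² + 2.4²) ≈ 2.9 units.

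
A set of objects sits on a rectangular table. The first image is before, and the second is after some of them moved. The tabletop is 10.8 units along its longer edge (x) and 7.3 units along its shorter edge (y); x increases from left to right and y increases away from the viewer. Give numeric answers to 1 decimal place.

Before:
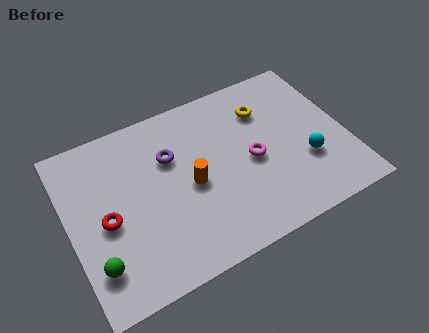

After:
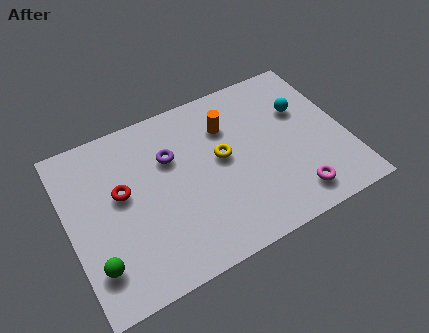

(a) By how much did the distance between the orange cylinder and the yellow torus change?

-2.4

Before: roughly 3.8 units apart; after: 1.4. That's 2.4 units closer together.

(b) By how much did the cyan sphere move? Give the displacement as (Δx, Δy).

(0.2, 2.3)

From the two frames, the cyan sphere sits at roughly (9.1, 2.5) before and (9.3, 4.8) after.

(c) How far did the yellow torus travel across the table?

2.4

The yellow torus was near (7.9, 5.4) before and (6.0, 4.0) after, so it travelled √(1.9² + 1.4²) ≈ 2.4 units.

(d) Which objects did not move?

the purple torus and the green sphere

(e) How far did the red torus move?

1.1

The red torus was near (1.4, 3.3) before and (2.1, 4.2) after, so it travelled √(0.7² + 0.9²) ≈ 1.1 units.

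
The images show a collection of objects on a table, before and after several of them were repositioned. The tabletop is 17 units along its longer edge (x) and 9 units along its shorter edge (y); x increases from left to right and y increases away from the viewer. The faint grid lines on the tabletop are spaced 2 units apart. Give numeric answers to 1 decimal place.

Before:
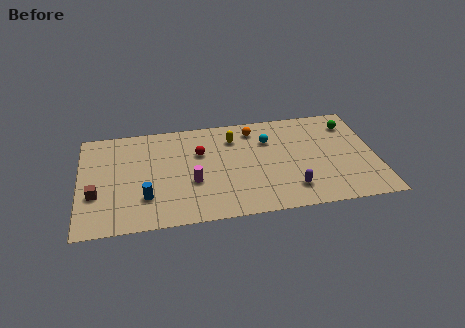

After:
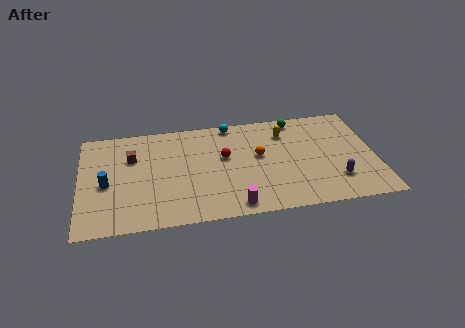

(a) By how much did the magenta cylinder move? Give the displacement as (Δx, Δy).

(2.3, -2.4)

The magenta cylinder was at about (6.4, 3.4) and moved to about (8.7, 1.0).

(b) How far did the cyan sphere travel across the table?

2.8

From (10.9, 6.4) to (8.8, 8.2), the cyan sphere covered √(2.1² + 1.8²) ≈ 2.8 units.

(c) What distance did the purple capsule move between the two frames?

2.6

The purple capsule was near (12.0, 1.9) before and (14.6, 2.3) after, so it travelled √(2.6² + 0.4²) ≈ 2.6 units.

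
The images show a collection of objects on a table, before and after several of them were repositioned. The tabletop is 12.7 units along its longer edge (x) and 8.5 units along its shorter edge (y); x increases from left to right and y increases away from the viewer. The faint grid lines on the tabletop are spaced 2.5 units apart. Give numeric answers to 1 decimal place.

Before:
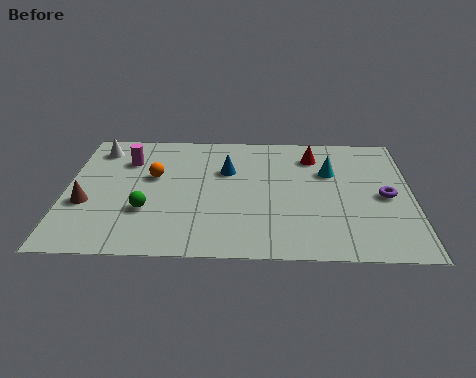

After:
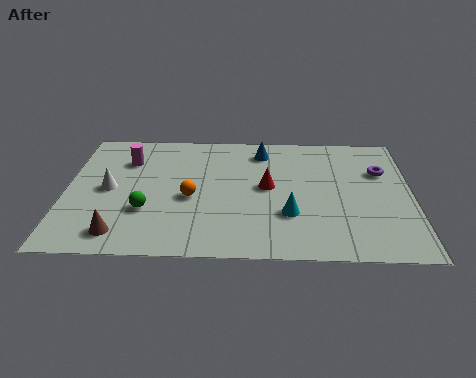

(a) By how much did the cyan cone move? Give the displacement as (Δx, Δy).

(-1.5, -2.9)

From the two frames, the cyan cone sits at roughly (9.7, 5.6) before and (8.2, 2.7) after.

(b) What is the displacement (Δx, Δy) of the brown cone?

(1.3, -1.9)

The brown cone was at about (0.8, 3.2) and moved to about (2.1, 1.3).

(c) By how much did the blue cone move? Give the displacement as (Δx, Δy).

(1.3, 1.4)

From the two frames, the blue cone sits at roughly (5.9, 5.6) before and (7.2, 7.0) after.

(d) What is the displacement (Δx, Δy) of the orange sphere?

(1.4, -1.4)

The orange sphere was at about (3.2, 5.1) and moved to about (4.6, 3.7).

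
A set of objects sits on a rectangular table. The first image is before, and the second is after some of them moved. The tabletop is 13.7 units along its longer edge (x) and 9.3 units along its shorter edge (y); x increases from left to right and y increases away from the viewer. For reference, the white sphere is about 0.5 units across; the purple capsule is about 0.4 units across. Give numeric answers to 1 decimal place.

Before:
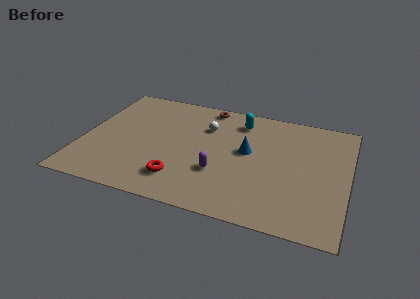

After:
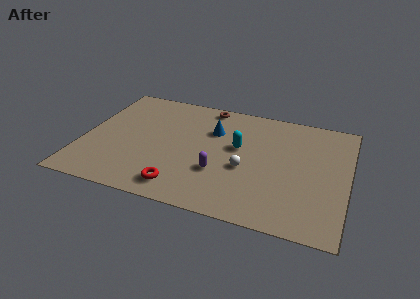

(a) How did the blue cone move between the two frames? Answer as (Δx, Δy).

(-1.9, 1.2)

From the two frames, the blue cone sits at roughly (8.5, 5.2) before and (6.6, 6.4) after.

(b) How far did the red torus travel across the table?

0.6

From (5.3, 2.0) to (5.4, 1.4), the red torus covered √(0.1² + 0.6²) ≈ 0.6 units.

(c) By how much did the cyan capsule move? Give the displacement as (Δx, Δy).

(0.1, -2.2)

From the two frames, the cyan capsule sits at roughly (7.9, 7.6) before and (8.0, 5.4) after.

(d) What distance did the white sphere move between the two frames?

3.6

From (6.2, 6.6) to (8.5, 3.8), the white sphere covered √(2.3² + 2.8²) ≈ 3.6 units.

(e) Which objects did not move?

the purple capsule and the brown torus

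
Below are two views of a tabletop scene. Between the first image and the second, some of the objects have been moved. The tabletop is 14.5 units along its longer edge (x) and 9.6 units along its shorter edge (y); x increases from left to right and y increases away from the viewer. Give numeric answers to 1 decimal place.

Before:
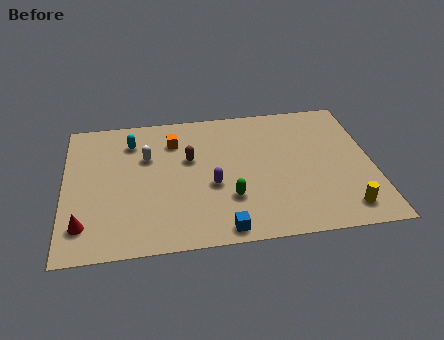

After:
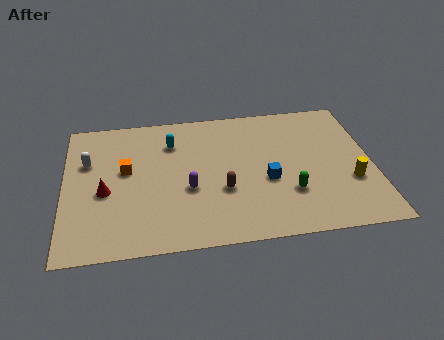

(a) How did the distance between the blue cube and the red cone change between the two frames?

+1.1

The distance was about 6.5 in the first image and 7.6 in the second, so they moved 1.1 units further apart.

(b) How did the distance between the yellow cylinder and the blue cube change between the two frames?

-1.8

The distance was about 5.7 in the first image and 3.9 in the second, so they moved 1.8 units closer together.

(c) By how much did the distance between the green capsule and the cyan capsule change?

+0.5

They were about 6.4 units apart before and 6.9 after — 0.5 units further apart.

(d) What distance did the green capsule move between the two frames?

2.8

The green capsule moved from about (7.7, 2.9) to (10.5, 2.9), a distance of √(2.8² + 0.0²) ≈ 2.8.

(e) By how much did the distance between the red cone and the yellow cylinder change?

-0.6

The distance was about 12.1 in the first image and 11.5 in the second, so they moved 0.6 units closer together.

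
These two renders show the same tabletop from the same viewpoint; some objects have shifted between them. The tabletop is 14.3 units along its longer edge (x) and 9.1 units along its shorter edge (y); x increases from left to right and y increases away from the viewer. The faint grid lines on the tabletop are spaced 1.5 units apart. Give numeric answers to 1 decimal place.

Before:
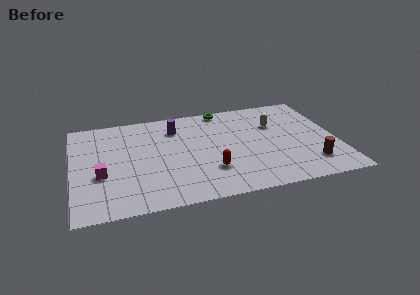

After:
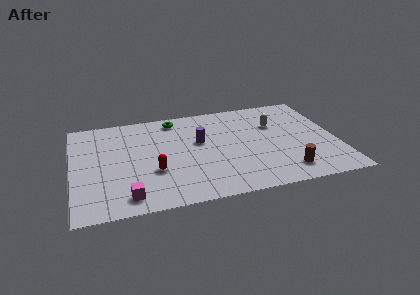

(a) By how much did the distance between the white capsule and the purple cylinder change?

-1.2

They were about 5.5 units apart before and 4.3 after — 1.2 units closer together.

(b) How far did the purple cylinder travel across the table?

2.0

The purple cylinder moved from about (5.7, 7.0) to (6.9, 5.4), a distance of √(1.2² + 1.6²) ≈ 2.0.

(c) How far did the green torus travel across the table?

2.7

From (8.4, 8.3) to (5.7, 7.9), the green torus covered √(2.7² + 0.4²) ≈ 2.7 units.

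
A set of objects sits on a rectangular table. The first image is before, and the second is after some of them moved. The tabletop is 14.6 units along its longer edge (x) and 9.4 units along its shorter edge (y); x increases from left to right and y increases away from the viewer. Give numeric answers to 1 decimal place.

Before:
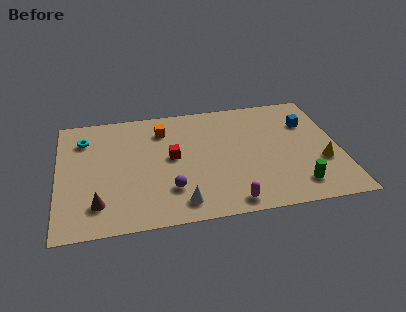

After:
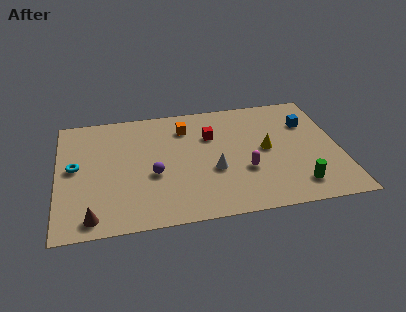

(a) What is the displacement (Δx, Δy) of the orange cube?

(1.2, 0.0)

The orange cube was at about (5.5, 7.3) and moved to about (6.7, 7.3).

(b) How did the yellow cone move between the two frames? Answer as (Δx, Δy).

(-2.8, 1.5)

The yellow cone was at about (13.6, 3.3) and moved to about (10.8, 4.8).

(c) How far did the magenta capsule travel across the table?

2.5

The magenta capsule was near (8.7, 1.0) before and (9.6, 3.3) after, so it travelled √(0.9² + 2.3²) ≈ 2.5 units.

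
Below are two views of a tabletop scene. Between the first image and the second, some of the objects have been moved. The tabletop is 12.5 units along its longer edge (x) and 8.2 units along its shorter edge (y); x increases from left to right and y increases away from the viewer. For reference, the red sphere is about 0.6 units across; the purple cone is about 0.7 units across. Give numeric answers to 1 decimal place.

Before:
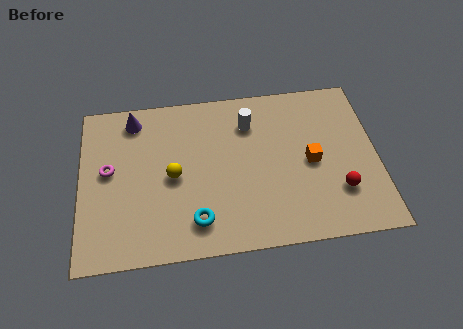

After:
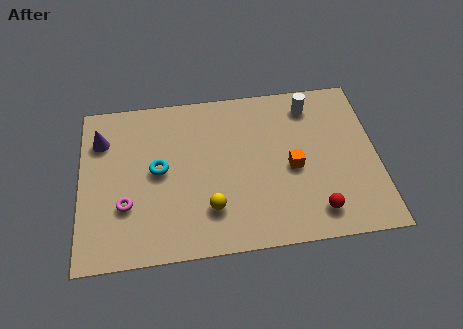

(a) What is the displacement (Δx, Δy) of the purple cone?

(-1.4, -0.9)

The purple cone started near (2.3, 7.0) and ended near (0.9, 6.1).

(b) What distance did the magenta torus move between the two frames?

1.9

The magenta torus moved from about (1.2, 4.5) to (1.9, 2.7), a distance of √(0.7² + 1.8²) ≈ 1.9.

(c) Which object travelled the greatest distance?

the cyan torus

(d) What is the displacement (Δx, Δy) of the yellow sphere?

(1.5, -1.8)

From the two frames, the yellow sphere sits at roughly (3.9, 3.9) before and (5.4, 2.1) after.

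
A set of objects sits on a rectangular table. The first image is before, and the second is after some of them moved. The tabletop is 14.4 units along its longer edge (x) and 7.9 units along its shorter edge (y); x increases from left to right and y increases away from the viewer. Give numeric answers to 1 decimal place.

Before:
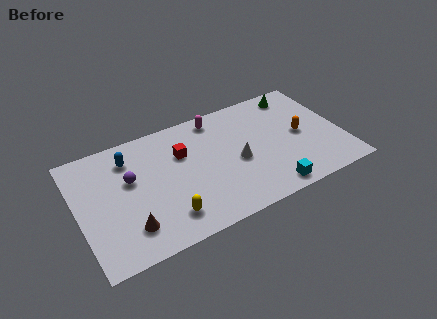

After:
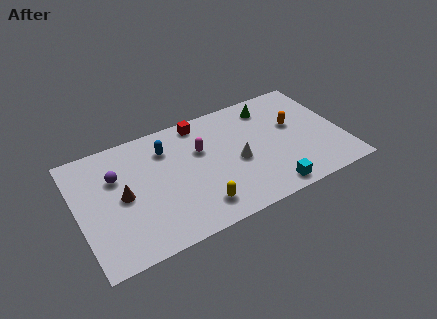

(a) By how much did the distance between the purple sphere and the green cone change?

-1.0

Before: roughly 9.7 units apart; after: 8.7. That's 1.0 units closer together.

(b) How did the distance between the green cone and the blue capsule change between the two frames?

-3.6

Before: roughly 9.4 units apart; after: 5.8. That's 3.6 units closer together.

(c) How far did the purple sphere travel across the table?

0.9

The purple sphere was near (2.9, 4.8) before and (2.2, 5.3) after, so it travelled √(0.7² + 0.5²) ≈ 0.9 units.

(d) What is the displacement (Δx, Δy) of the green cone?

(-1.6, -0.3)

From the two frames, the green cone sits at roughly (12.4, 6.8) before and (10.8, 6.5) after.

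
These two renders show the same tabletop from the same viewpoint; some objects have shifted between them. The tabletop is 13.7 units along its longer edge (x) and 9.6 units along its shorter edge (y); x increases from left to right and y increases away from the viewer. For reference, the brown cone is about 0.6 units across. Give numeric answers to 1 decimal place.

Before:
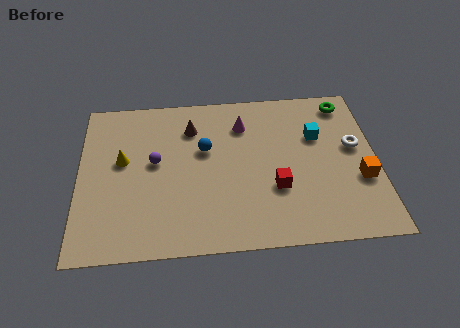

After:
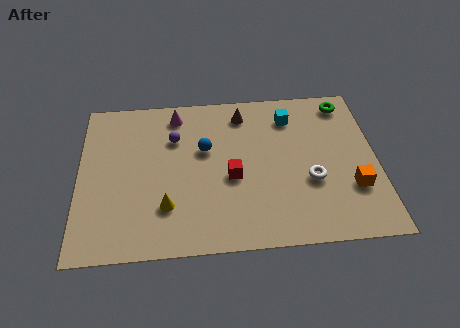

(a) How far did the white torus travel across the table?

2.8

From (12.7, 5.5) to (10.6, 3.6), the white torus covered √(2.1² + 1.9²) ≈ 2.8 units.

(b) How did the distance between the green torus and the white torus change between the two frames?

+2.2

Before: roughly 2.8 units apart; after: 5.0. That's 2.2 units further apart.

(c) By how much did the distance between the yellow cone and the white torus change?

-4.0

The distance was about 10.7 in the first image and 6.7 in the second, so they moved 4.0 units closer together.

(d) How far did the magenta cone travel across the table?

3.2

The magenta cone moved from about (7.6, 7.3) to (4.5, 8.2), a distance of √(3.1² + 0.9²) ≈ 3.2.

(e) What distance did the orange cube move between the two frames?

0.6

The orange cube was near (12.9, 3.5) before and (12.5, 3.0) after, so it travelled √(0.4² + 0.5²) ≈ 0.6 units.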